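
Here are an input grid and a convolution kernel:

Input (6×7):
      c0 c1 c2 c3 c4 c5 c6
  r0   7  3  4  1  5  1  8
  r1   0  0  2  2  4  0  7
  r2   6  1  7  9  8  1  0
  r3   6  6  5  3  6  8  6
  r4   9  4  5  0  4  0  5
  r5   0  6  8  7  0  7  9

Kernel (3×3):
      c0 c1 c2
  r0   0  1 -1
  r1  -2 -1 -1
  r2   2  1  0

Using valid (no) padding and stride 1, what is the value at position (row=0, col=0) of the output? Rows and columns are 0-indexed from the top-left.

10

The receptive field on the input at this output position is [7 3 4 / 0 0 2 / 6 1 7]. Elementwise product with the kernel and sum: 3·1 + 4·-1 + 0·-2 + 0·-1 + 2·-1 + 6·2 + 1·1.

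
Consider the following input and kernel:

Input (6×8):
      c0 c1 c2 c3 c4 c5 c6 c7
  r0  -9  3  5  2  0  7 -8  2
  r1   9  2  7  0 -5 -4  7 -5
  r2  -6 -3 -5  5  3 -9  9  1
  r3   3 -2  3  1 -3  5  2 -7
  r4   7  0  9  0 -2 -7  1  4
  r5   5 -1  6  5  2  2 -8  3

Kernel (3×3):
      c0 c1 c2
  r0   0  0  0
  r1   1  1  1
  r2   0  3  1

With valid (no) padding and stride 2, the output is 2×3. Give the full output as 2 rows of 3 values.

4 20 -20
13 -1 -16

Output[0,0]: The receptive field on the input at this output position is [-9 3 5 / 9 2 7 / -6 -3 -5]. Elementwise product with the kernel and sum: 9·1 + 2·1 + 7·1 + -3·3 + -5·1.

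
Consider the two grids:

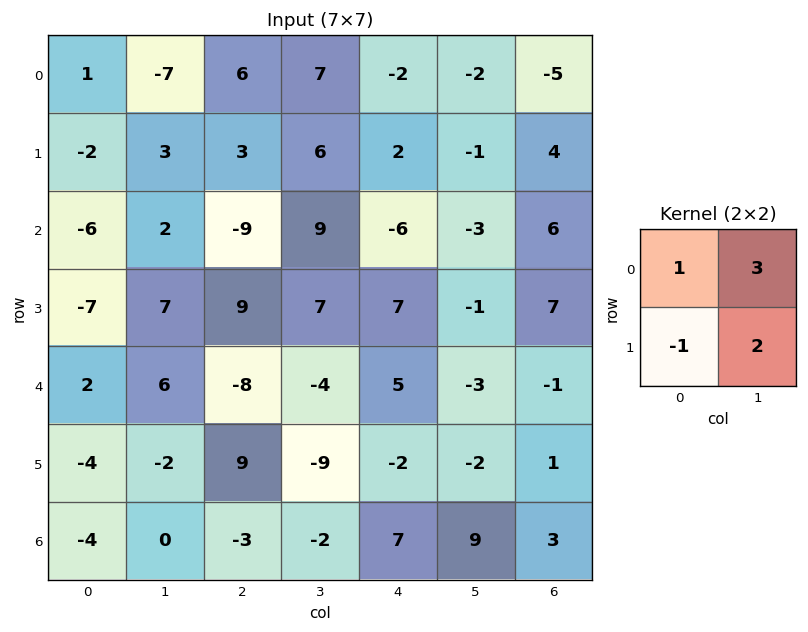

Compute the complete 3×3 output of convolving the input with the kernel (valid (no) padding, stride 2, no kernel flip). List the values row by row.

Output[0,0]: The receptive field on the input at this output position is [1 -7 / -2 3]. Elementwise product with the kernel and sum: 1·1 + -7·3 + -2·-1 + 3·2.

-12 36 -12
21 23 -24
20 -47 -6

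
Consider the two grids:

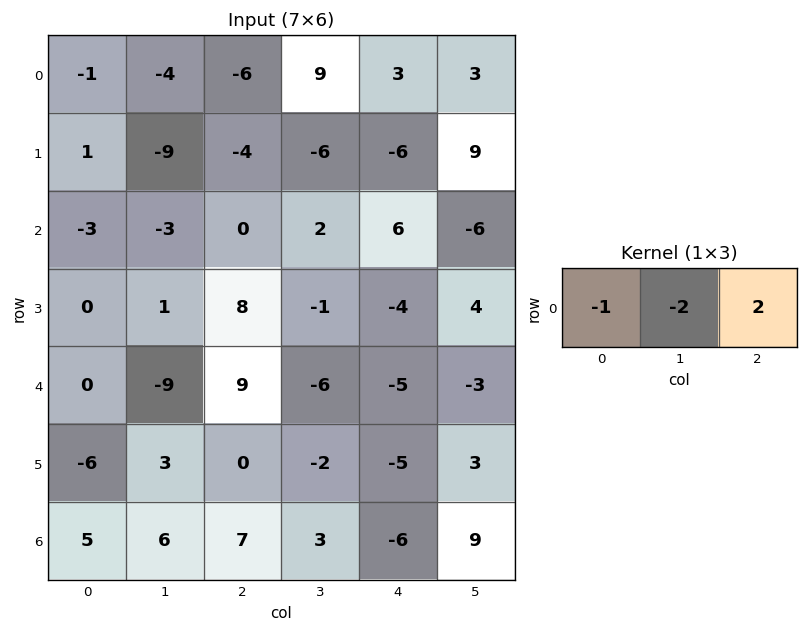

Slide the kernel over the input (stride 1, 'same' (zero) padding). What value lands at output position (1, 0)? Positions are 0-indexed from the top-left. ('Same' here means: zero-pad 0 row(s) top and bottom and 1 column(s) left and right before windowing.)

The receptive field on the zero-padded input at this output position is [0 1 -9]. Elementwise product with the kernel and sum: 0·-1 + 1·-2 + -9·2.

-20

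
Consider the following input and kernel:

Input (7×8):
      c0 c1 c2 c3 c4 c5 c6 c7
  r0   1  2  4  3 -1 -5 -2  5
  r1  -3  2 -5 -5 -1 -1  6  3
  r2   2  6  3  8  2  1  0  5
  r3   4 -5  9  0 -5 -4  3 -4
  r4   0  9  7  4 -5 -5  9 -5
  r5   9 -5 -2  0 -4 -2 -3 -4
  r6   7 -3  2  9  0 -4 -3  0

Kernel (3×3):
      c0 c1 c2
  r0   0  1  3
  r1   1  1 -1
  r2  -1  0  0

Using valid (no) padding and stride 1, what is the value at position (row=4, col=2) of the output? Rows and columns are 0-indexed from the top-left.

-11

The receptive field on the input at this output position is [7 4 -5 / -2 0 -4 / 2 9 0]. Elementwise product with the kernel and sum: 4·1 + -5·3 + -2·1 + 0·1 + -4·-1 + 2·-1.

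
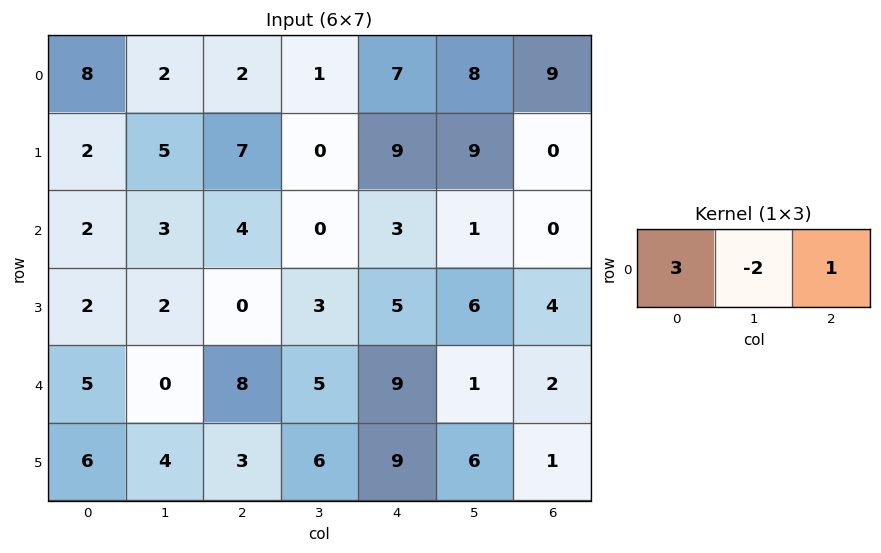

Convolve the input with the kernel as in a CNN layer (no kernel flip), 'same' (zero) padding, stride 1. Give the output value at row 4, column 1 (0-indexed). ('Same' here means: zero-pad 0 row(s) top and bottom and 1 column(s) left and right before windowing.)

23

The receptive field on the zero-padded input at this output position is [5 0 8]. Elementwise product with the kernel and sum: 5·3 + 0·-2 + 8·1.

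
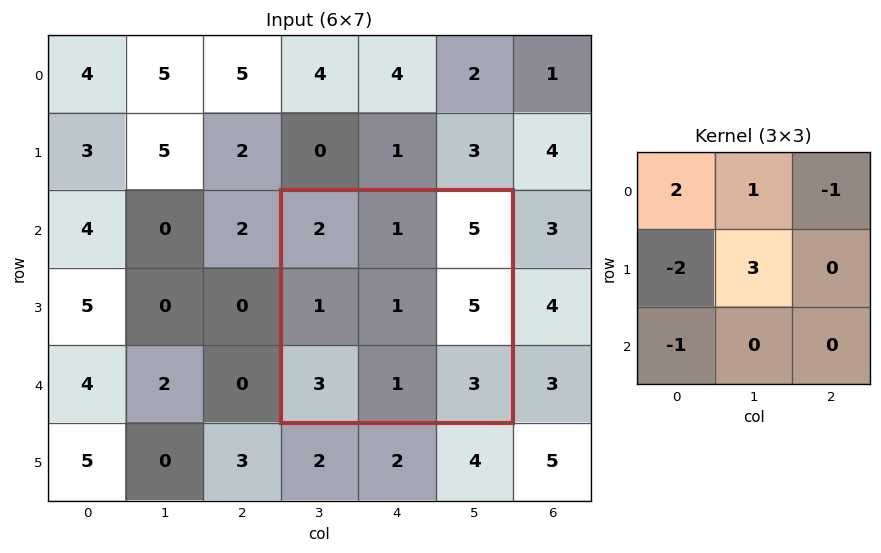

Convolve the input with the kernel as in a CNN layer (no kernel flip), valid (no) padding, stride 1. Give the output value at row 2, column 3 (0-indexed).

-2

The receptive field on the input at this output position is [2 1 5 / 1 1 5 / 3 1 3]. Elementwise product with the kernel and sum: 2·2 + 1·1 + 5·-1 + 1·-2 + 1·3 + 3·-1.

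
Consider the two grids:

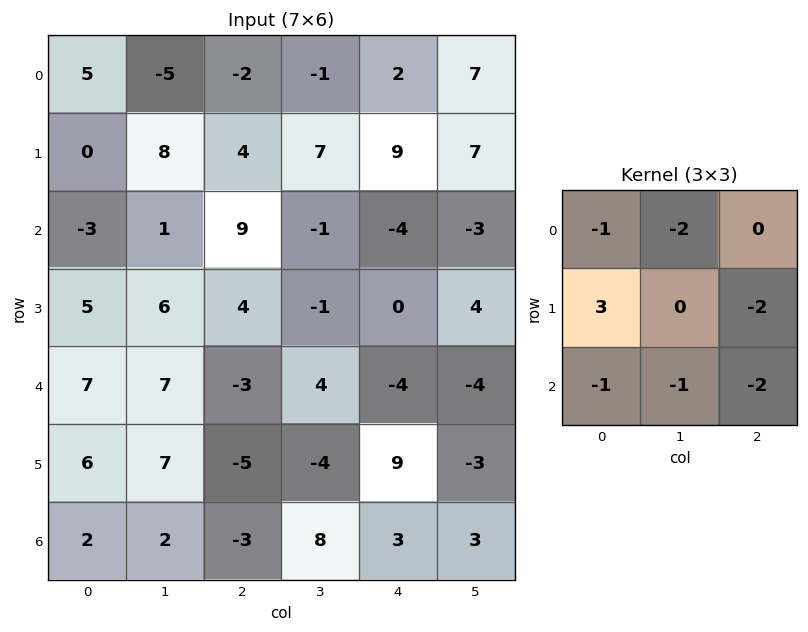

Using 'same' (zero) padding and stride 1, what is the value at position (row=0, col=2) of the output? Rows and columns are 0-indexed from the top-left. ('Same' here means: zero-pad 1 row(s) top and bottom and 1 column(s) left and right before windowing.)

The receptive field on the zero-padded input at this output position is [0 0 0 / -5 -2 -1 / 8 4 7]. Elementwise product with the kernel and sum: 0·-1 + 0·-2 + -5·3 + -1·-2 + 8·-1 + 4·-1 + 7·-2.

-39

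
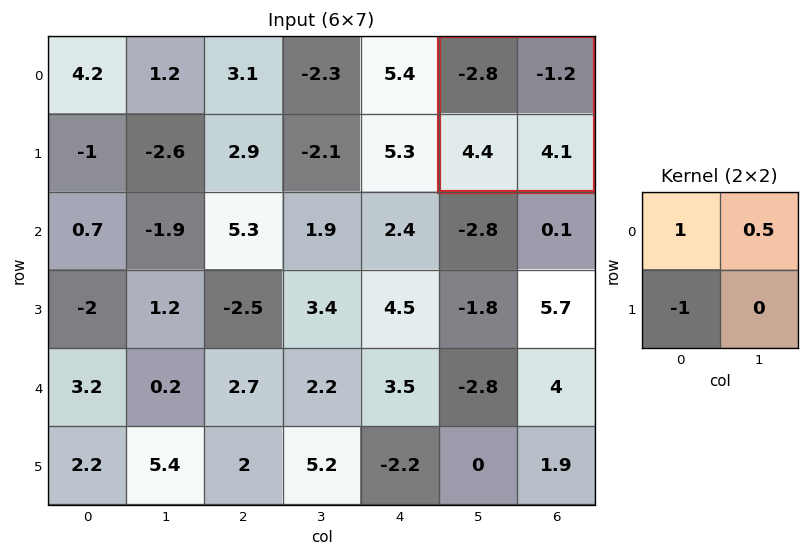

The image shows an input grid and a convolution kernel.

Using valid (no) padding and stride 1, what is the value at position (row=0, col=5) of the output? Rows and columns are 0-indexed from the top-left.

-7.8

The receptive field on the input at this output position is [-2.8 -1.2 / 4.4 4.1]. Elementwise product with the kernel and sum: -2.8·1 + -1.2·0.5 + 4.4·-1.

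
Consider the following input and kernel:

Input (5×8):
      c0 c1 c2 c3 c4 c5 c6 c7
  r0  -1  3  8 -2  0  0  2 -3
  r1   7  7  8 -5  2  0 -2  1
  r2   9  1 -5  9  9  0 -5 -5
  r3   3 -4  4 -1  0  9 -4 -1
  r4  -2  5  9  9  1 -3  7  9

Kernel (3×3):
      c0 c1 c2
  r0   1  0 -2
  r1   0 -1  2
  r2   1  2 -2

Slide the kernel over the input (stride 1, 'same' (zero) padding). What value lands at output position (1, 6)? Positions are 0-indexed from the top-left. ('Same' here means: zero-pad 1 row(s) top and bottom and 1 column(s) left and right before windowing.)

The receptive field on the zero-padded input at this output position is [0 2 -3 / 0 -2 1 / 0 -5 -5]. Elementwise product with the kernel and sum: 0·1 + -3·-2 + -2·-1 + 1·2 + 0·1 + -5·2 + -5·-2.

10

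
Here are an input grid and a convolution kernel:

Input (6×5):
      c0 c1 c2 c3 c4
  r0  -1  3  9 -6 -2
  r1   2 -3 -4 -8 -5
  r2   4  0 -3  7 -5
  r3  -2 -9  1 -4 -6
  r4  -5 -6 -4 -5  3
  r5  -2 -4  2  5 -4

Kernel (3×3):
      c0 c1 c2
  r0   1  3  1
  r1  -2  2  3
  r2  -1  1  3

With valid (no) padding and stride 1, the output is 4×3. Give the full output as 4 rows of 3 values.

Output[0,0]: The receptive field on the input at this output position is [-1 3 9 / 2 -3 -4 / 4 0 -3]. Elementwise product with the kernel and sum: -1·1 + 3·3 + 9·1 + 2·-2 + -3·2 + -4·3 + 4·-1 + 0·1 + -3·3.

-18 16 -39
-32 -10 -51
-23 -7 -7
-38 0 -19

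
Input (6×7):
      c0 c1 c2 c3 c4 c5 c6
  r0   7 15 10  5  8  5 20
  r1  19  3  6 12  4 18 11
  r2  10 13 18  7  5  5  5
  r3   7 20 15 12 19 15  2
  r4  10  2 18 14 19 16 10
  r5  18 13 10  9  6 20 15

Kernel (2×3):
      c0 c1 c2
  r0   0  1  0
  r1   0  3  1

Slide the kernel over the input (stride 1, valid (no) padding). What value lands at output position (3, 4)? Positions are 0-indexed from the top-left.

73

The receptive field on the input at this output position is [19 15 2 / 19 16 10]. Elementwise product with the kernel and sum: 15·1 + 16·3 + 10·1.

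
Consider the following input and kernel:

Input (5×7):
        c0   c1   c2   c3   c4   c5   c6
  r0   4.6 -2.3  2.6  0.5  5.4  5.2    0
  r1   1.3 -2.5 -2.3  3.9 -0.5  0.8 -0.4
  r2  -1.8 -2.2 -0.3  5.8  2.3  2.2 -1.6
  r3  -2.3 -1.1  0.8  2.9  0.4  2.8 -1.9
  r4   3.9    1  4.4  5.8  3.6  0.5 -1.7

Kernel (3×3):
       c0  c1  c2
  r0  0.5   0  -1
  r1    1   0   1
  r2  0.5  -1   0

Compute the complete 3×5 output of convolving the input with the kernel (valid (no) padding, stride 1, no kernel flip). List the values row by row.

Output[0,0]: The receptive field on the input at this output position is [4.6 -2.3 2.6 / 1.3 -2.5 -2.3 / -1.8 -2.2 -0.3]. Elementwise product with the kernel and sum: 4.6·0.5 + 2.6·-1 + 1.3·1 + -2.3·1 + -1.8·0.5 + -2.2·-1.
Output[0,1]: The receptive field on the input at this output position is [-2.3 2.6 0.5 / -2.5 -2.3 3.9 / -2.2 -0.3 5.8]. Elementwise product with the kernel and sum: -2.3·0.5 + 0.5·-1 + -2.5·1 + 3.9·1 + -2.2·0.5 + -0.3·-1.

0 -1.05 -12.85 0.35 0.75
0.8 -2.9 -1.15 10.2 -1.75
-1.15 -9 -4.85 5.7 2.55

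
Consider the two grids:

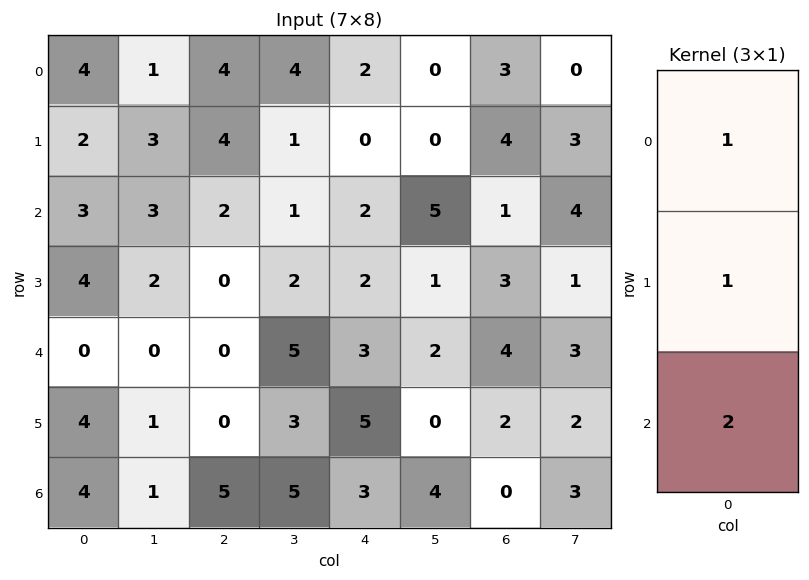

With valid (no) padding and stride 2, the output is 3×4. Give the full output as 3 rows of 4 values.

12 12 6 9
7 2 10 12
12 10 14 6

Output[0,0]: The receptive field on the input at this output position is [4 / 2 / 3]. Elementwise product with the kernel and sum: 4·1 + 2·1 + 3·2.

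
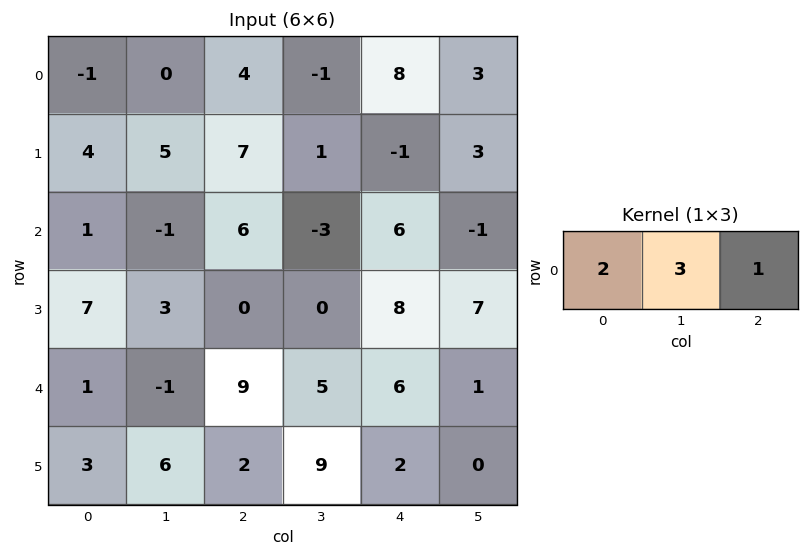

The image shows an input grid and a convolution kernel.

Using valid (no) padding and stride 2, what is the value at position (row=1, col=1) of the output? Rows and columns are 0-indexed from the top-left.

9

The receptive field on the input at this output position is [6 -3 6]. Elementwise product with the kernel and sum: 6·2 + -3·3 + 6·1.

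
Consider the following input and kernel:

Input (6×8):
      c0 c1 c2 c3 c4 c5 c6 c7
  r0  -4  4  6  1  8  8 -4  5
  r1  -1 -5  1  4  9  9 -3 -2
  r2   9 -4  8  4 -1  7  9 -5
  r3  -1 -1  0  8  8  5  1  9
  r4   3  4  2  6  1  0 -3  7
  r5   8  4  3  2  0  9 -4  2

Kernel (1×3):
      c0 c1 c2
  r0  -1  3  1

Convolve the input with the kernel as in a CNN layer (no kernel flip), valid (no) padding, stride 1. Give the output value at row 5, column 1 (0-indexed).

7

The receptive field on the input at this output position is [4 3 2]. Elementwise product with the kernel and sum: 4·-1 + 3·3 + 2·1.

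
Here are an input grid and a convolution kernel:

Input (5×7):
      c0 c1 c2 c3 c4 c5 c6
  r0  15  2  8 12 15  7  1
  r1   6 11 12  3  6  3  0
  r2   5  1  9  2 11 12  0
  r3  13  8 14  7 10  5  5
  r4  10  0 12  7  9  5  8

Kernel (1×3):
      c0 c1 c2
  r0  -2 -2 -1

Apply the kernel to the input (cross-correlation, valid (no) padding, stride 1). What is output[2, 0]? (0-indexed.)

-21

The receptive field on the input at this output position is [5 1 9]. Elementwise product with the kernel and sum: 5·-2 + 1·-2 + 9·-1.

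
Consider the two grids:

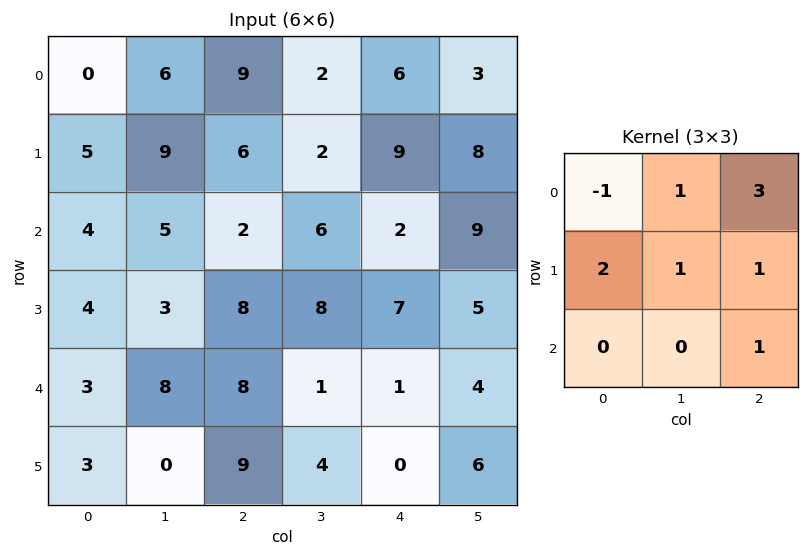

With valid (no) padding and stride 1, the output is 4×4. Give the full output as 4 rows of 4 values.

Output[0,0]: The receptive field on the input at this output position is [0 6 9 / 5 9 6 / 4 5 2]. Elementwise product with the kernel and sum: 0·-1 + 6·1 + 9·3 + 5·2 + 9·1 + 6·1 + 2·1.

60 41 36 43
45 29 42 59
34 38 42 55
54 58 39 27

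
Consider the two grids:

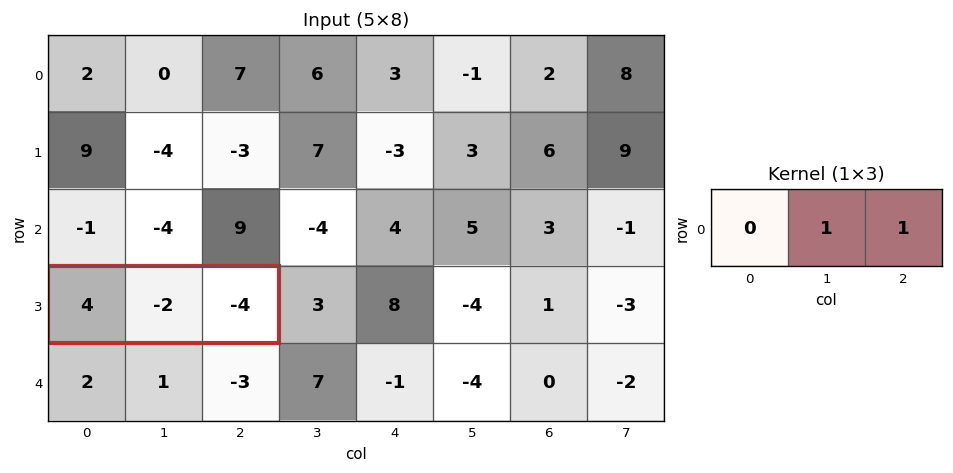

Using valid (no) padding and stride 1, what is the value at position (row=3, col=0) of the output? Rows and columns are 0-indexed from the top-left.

The receptive field on the input at this output position is [4 -2 -4]. Elementwise product with the kernel and sum: -2·1 + -4·1.

-6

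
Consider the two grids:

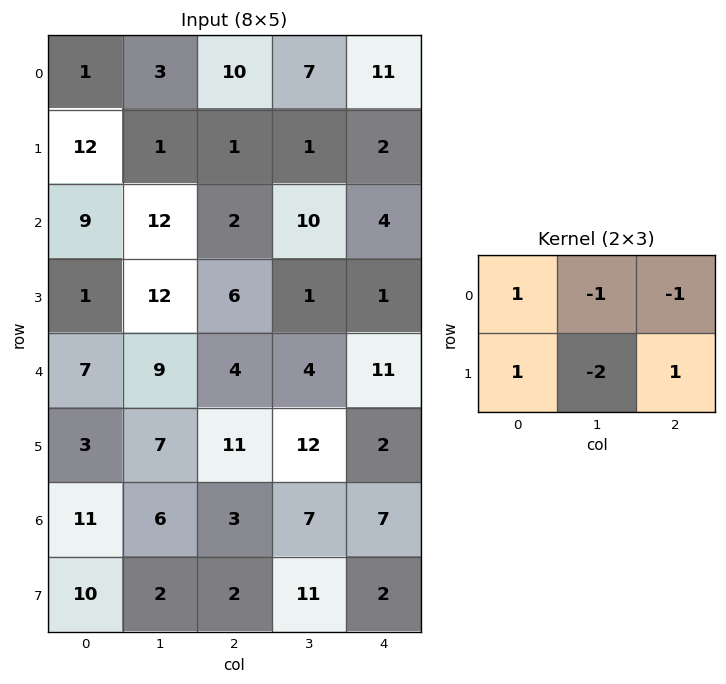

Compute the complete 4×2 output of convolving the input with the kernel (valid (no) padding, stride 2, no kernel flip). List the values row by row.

Output[0,0]: The receptive field on the input at this output position is [1 3 10 / 12 1 1]. Elementwise product with the kernel and sum: 1·1 + 3·-1 + 10·-1 + 12·1 + 1·-2 + 1·1.

-1 -7
-22 -7
-6 -22
10 -29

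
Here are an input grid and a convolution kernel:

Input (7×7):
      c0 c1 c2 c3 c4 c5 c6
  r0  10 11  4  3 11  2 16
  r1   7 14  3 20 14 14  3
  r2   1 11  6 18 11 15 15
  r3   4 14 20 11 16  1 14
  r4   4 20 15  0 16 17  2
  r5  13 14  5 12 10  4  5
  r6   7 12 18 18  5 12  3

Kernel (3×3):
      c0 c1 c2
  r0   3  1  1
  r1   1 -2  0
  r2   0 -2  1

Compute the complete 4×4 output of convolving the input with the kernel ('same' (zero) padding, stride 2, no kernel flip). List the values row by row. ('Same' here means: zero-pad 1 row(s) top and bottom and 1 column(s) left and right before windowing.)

-20 17 -33 -36
25 35 53 2
-2 65 2 20
13 35 58 23

Output[0,0]: The receptive field on the zero-padded input at this output position is [0 0 0 / 0 10 11 / 0 7 14]. Elementwise product with the kernel and sum: 0·3 + 0·1 + 0·1 + 0·1 + 10·-2 + 7·-2 + 14·1.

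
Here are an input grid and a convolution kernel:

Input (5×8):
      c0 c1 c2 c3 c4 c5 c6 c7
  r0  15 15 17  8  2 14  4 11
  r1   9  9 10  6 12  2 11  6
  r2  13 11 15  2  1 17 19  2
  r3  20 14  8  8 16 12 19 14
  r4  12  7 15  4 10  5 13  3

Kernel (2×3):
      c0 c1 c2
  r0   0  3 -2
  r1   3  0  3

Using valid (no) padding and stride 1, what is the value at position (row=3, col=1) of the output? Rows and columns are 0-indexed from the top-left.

41

The receptive field on the input at this output position is [14 8 8 / 7 15 4]. Elementwise product with the kernel and sum: 8·3 + 8·-2 + 7·3 + 4·3.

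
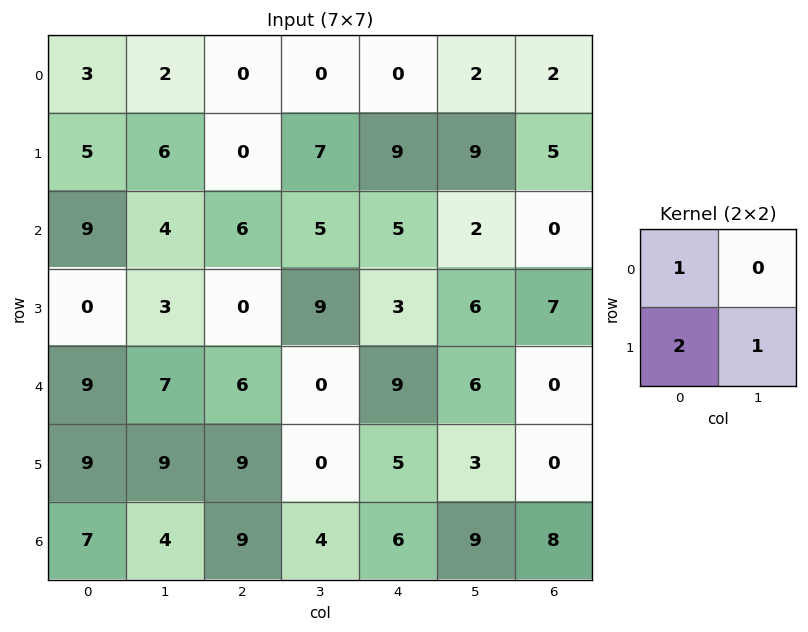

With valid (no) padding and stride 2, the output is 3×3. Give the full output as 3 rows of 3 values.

19 7 27
12 15 17
36 24 22

Output[0,0]: The receptive field on the input at this output position is [3 2 / 5 6]. Elementwise product with the kernel and sum: 3·1 + 5·2 + 6·1.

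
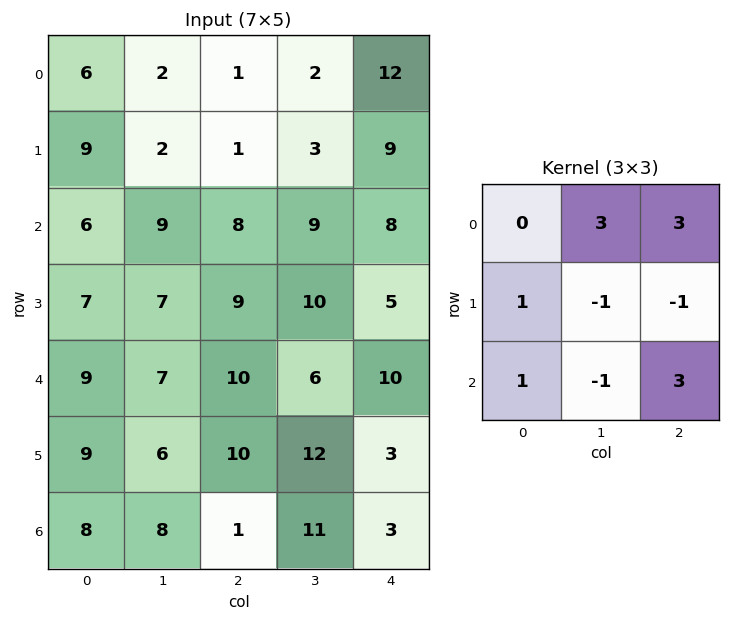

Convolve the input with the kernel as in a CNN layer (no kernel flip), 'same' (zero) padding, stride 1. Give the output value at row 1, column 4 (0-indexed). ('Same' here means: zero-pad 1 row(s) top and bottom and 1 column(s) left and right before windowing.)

31

The receptive field on the zero-padded input at this output position is [2 12 0 / 3 9 0 / 9 8 0]. Elementwise product with the kernel and sum: 12·3 + 0·3 + 3·1 + 9·-1 + 0·-1 + 9·1 + 8·-1 + 0·3.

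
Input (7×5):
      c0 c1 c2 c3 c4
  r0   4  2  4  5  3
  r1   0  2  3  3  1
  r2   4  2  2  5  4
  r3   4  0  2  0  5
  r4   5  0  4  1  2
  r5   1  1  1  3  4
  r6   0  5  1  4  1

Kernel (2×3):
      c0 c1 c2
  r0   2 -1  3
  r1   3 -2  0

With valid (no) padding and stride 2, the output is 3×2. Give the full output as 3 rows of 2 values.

Output[0,0]: The receptive field on the input at this output position is [4 2 4 / 0 2 3]. Elementwise product with the kernel and sum: 4·2 + 2·-1 + 4·3 + 0·3 + 2·-2.

14 15
24 17
23 10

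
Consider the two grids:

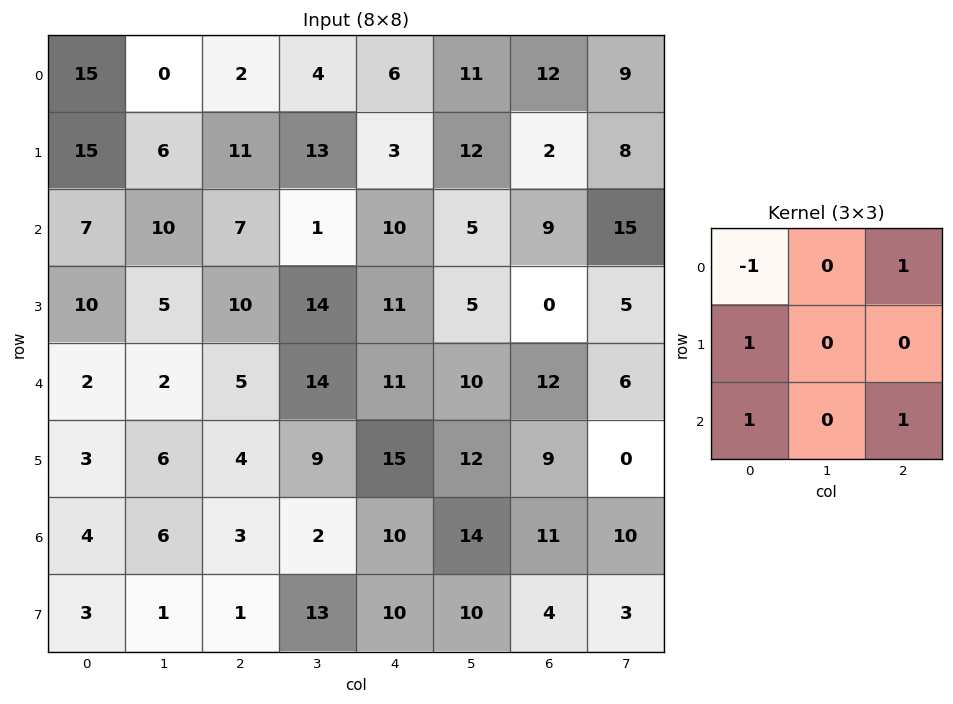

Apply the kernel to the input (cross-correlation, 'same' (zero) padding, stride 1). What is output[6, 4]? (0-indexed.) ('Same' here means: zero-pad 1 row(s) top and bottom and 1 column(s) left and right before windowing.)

28

The receptive field on the zero-padded input at this output position is [9 15 12 / 2 10 14 / 13 10 10]. Elementwise product with the kernel and sum: 9·-1 + 12·1 + 2·1 + 13·1 + 10·1.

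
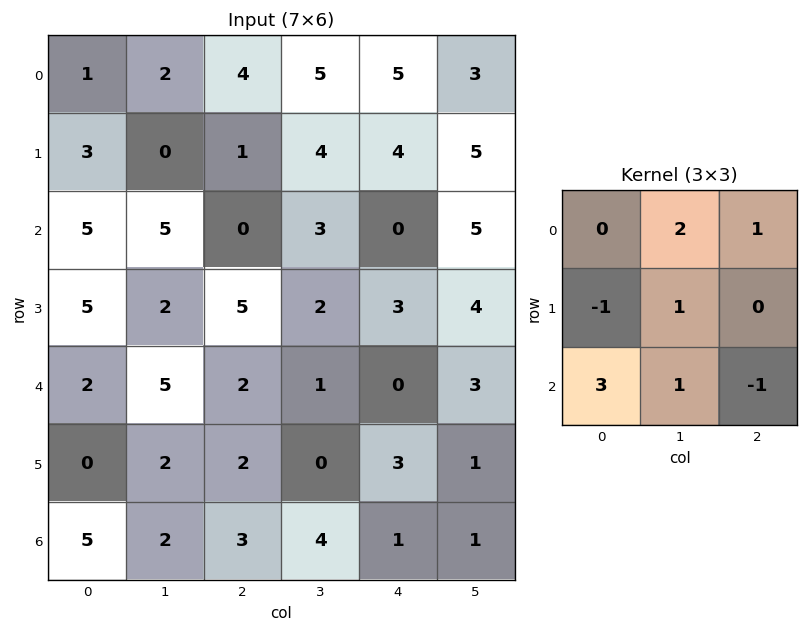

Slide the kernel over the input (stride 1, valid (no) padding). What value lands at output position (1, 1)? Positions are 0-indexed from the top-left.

10

The receptive field on the input at this output position is [0 1 4 / 5 0 3 / 2 5 2]. Elementwise product with the kernel and sum: 1·2 + 4·1 + 5·-1 + 0·1 + 2·3 + 5·1 + 2·-1.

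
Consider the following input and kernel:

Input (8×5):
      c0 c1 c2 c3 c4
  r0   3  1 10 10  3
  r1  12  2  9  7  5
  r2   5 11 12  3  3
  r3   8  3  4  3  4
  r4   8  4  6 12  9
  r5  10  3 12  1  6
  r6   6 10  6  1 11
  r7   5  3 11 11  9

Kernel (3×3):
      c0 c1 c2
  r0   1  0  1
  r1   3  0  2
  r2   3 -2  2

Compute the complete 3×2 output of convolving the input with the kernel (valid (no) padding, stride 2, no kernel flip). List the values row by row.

84 86
77 47
78 101

Output[0,0]: The receptive field on the input at this output position is [3 1 10 / 12 2 9 / 5 11 12]. Elementwise product with the kernel and sum: 3·1 + 10·1 + 12·3 + 9·2 + 5·3 + 11·-2 + 12·2.
Output[0,1]: The receptive field on the input at this output position is [10 10 3 / 9 7 5 / 12 3 3]. Elementwise product with the kernel and sum: 10·1 + 3·1 + 9·3 + 5·2 + 12·3 + 3·-2 + 3·2.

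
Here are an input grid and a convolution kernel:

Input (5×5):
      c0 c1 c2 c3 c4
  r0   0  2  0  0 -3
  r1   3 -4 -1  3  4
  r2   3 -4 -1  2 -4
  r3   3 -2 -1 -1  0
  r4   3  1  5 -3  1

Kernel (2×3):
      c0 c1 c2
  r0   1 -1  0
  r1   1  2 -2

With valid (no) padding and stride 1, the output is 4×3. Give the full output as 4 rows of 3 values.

Output[0,0]: The receptive field on the input at this output position is [0 2 0 / 3 -4 -1]. Elementwise product with the kernel and sum: 0·1 + 2·-1 + 3·1 + -4·2 + -1·-2.

-5 -10 -3
4 -13 7
8 -5 -6
0 16 -3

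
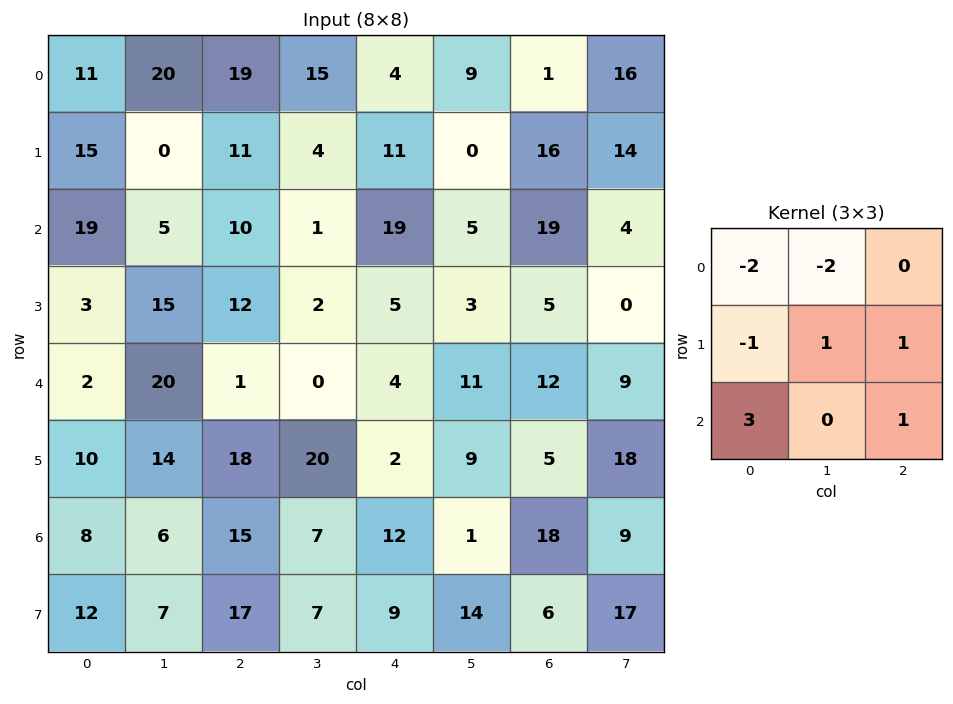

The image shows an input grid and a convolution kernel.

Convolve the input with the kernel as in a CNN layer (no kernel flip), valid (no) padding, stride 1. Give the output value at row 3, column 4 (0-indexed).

The receptive field on the input at this output position is [5 3 5 / 4 11 12 / 2 9 5]. Elementwise product with the kernel and sum: 5·-2 + 3·-2 + 4·-1 + 11·1 + 12·1 + 2·3 + 5·1.

14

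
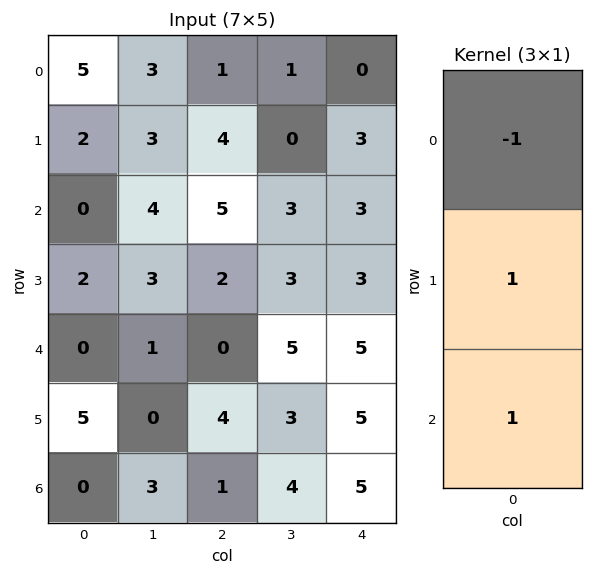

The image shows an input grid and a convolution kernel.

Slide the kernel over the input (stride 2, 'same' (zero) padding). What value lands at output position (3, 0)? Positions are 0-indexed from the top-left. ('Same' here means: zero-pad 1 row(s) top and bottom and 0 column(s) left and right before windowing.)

-5

The receptive field on the zero-padded input at this output position is [5 / 0 / 0]. Elementwise product with the kernel and sum: 5·-1 + 0·1 + 0·1.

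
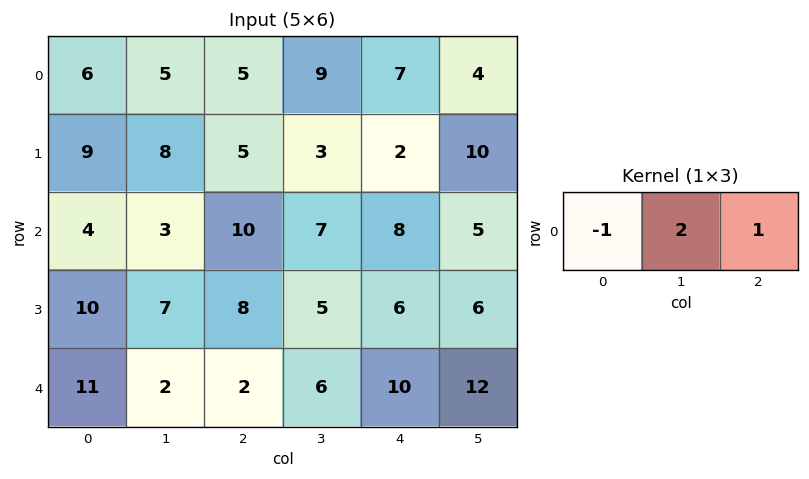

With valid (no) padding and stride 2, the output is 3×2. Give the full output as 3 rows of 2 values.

9 20
12 12
-5 20

Output[0,0]: The receptive field on the input at this output position is [6 5 5]. Elementwise product with the kernel and sum: 6·-1 + 5·2 + 5·1.
Output[0,1]: The receptive field on the input at this output position is [5 9 7]. Elementwise product with the kernel and sum: 5·-1 + 9·2 + 7·1.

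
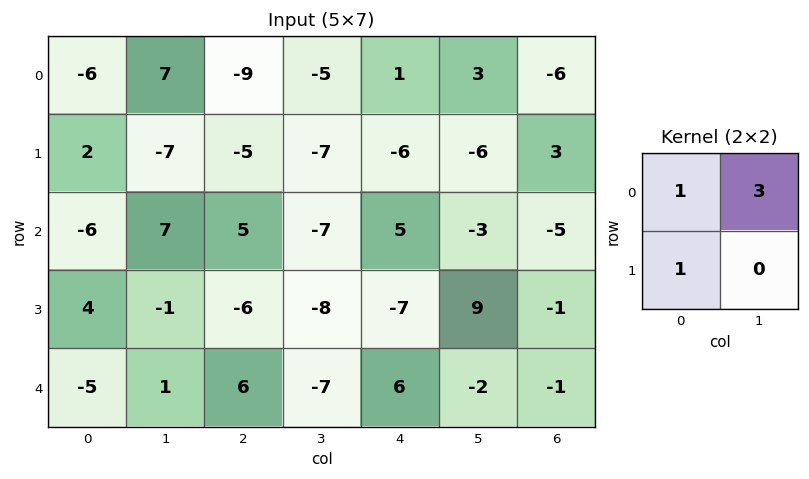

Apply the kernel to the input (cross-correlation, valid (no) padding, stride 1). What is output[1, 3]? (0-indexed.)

-32

The receptive field on the input at this output position is [-7 -6 / -7 5]. Elementwise product with the kernel and sum: -7·1 + -6·3 + -7·1.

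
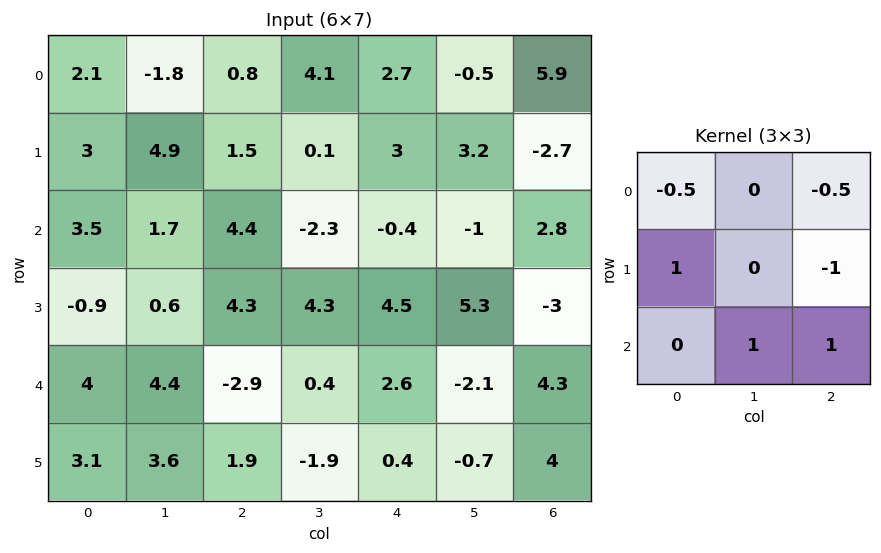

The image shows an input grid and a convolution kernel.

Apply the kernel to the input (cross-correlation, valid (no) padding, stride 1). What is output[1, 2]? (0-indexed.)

The receptive field on the input at this output position is [1.5 0.1 3 / 4.4 -2.3 -0.4 / 4.3 4.3 4.5]. Elementwise product with the kernel and sum: 1.5·-0.5 + 3·-0.5 + 4.4·1 + -0.4·-1 + 4.3·1 + 4.5·1.

11.35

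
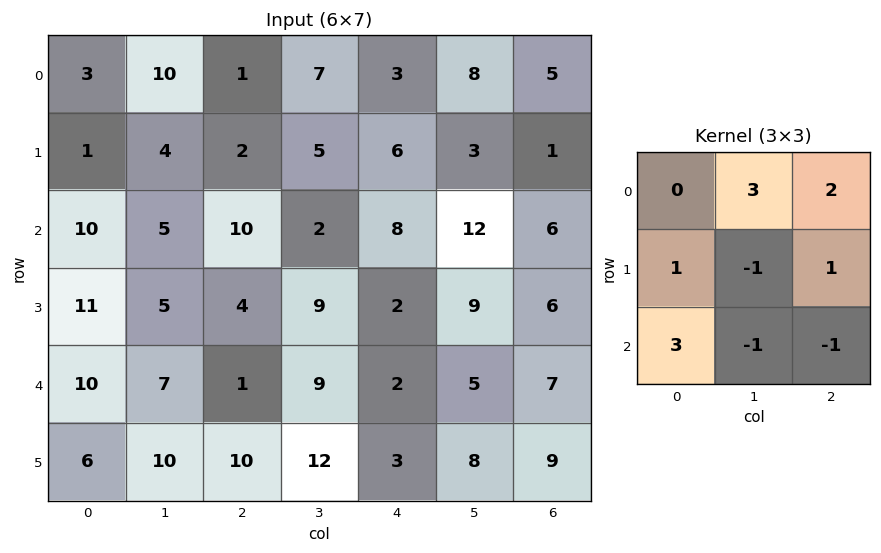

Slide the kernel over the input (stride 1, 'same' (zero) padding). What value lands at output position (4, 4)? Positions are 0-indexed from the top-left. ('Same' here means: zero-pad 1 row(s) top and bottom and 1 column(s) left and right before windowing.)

The receptive field on the zero-padded input at this output position is [9 2 9 / 9 2 5 / 12 3 8]. Elementwise product with the kernel and sum: 2·3 + 9·2 + 9·1 + 2·-1 + 5·1 + 12·3 + 3·-1 + 8·-1.

61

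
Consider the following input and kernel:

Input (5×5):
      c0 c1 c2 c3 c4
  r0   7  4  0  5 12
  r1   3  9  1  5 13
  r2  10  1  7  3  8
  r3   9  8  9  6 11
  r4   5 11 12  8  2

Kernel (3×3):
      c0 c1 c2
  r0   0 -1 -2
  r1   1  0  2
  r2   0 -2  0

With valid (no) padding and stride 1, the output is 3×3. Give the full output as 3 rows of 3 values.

Output[0,0]: The receptive field on the input at this output position is [7 4 0 / 3 9 1 / 10 1 7]. Elementwise product with the kernel and sum: 4·-1 + 0·-2 + 3·1 + 1·2 + 1·-2.

-1 -5 -8
-3 -22 -20
-10 -17 -4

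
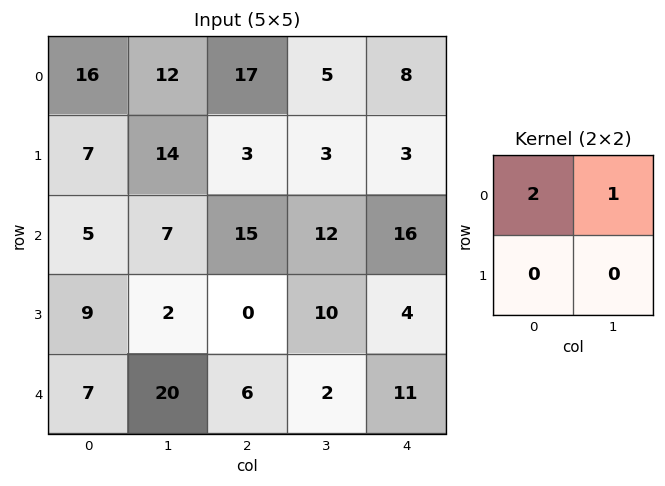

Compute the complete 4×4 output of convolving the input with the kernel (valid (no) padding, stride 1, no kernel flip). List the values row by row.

44 41 39 18
28 31 9 9
17 29 42 40
20 4 10 24

Output[0,0]: The receptive field on the input at this output position is [16 12 / 7 14]. Elementwise product with the kernel and sum: 16·2 + 12·1.
Output[0,1]: The receptive field on the input at this output position is [12 17 / 14 3]. Elementwise product with the kernel and sum: 12·2 + 17·1.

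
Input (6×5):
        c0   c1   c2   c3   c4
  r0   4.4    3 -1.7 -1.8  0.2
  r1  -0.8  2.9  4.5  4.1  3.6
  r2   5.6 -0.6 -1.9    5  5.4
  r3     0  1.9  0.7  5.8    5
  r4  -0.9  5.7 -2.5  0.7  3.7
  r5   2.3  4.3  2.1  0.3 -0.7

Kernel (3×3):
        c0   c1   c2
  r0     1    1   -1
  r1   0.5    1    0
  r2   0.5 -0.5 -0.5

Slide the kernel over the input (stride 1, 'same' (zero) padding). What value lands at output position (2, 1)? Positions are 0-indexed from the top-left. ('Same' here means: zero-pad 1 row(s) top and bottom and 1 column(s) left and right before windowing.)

The receptive field on the zero-padded input at this output position is [-0.8 2.9 4.5 / 5.6 -0.6 -1.9 / 0 1.9 0.7]. Elementwise product with the kernel and sum: -0.8·1 + 2.9·1 + 4.5·-1 + 5.6·0.5 + -0.6·1 + 0·0.5 + 1.9·-0.5 + 0.7·-0.5.

-1.5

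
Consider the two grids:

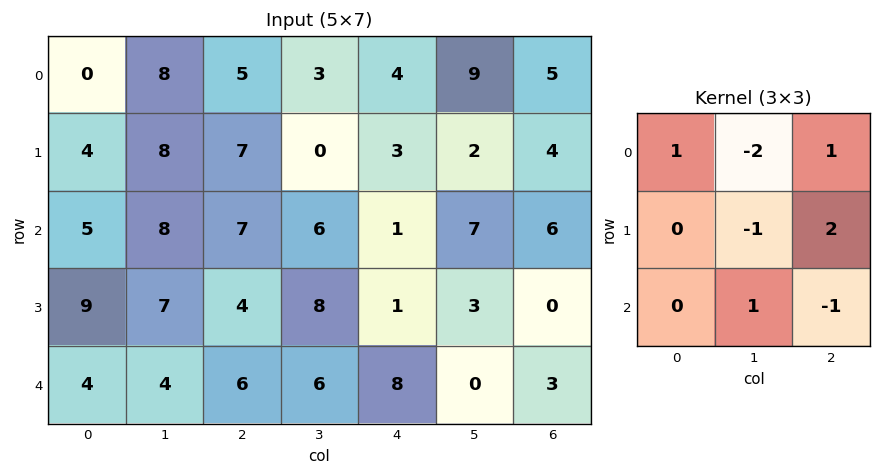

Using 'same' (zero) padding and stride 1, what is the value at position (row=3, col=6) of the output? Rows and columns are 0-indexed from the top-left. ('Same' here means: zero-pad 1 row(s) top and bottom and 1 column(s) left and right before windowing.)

-2

The receptive field on the zero-padded input at this output position is [7 6 0 / 3 0 0 / 0 3 0]. Elementwise product with the kernel and sum: 7·1 + 6·-2 + 0·1 + 0·-1 + 0·2 + 3·1 + 0·-1.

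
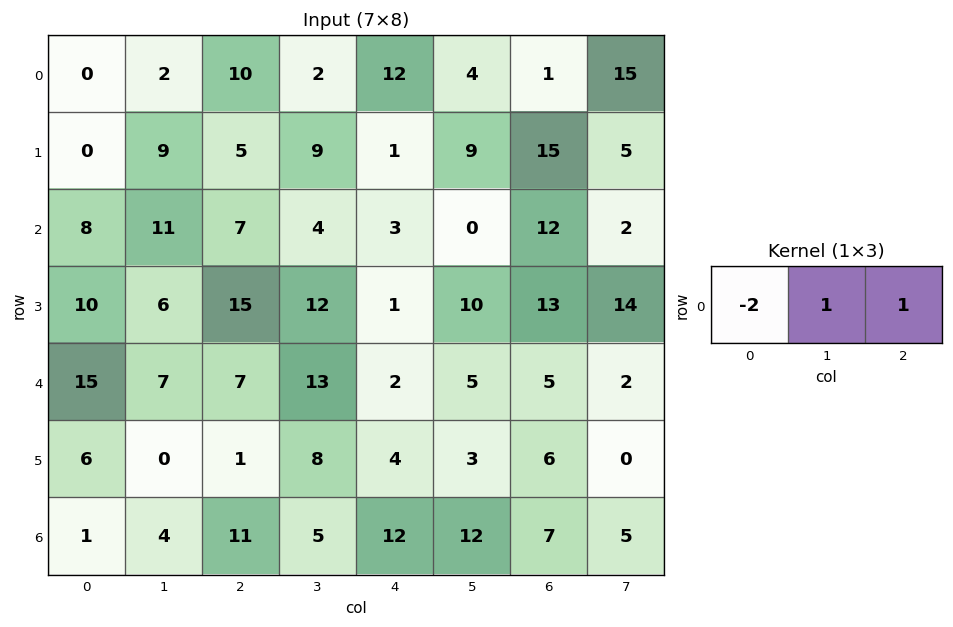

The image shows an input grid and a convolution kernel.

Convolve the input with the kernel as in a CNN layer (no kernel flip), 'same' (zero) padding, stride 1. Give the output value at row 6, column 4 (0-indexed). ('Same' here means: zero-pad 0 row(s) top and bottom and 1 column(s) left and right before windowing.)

The receptive field on the zero-padded input at this output position is [5 12 12]. Elementwise product with the kernel and sum: 5·-2 + 12·1 + 12·1.

14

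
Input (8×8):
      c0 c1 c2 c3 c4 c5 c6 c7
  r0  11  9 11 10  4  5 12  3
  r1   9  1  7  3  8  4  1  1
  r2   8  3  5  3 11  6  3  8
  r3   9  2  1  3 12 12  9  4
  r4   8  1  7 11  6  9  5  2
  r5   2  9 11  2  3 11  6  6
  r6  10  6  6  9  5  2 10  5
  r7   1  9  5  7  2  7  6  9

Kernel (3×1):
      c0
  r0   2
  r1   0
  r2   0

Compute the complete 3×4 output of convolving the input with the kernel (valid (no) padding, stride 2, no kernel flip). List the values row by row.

Output[0,0]: The receptive field on the input at this output position is [11 / 9 / 8]. Elementwise product with the kernel and sum: 11·2.

22 22 8 24
16 10 22 6
16 14 12 10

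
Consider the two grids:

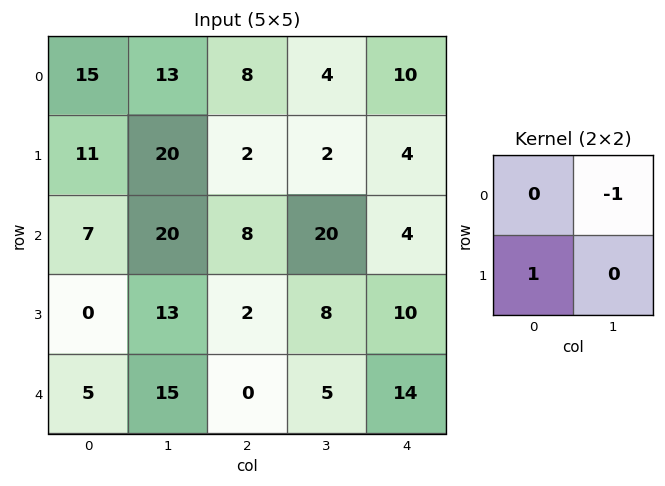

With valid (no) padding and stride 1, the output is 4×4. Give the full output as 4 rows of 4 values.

Output[0,0]: The receptive field on the input at this output position is [15 13 / 11 20]. Elementwise product with the kernel and sum: 13·-1 + 11·1.
Output[0,1]: The receptive field on the input at this output position is [13 8 / 20 2]. Elementwise product with the kernel and sum: 8·-1 + 20·1.

-2 12 -2 -8
-13 18 6 16
-20 5 -18 4
-8 13 -8 -5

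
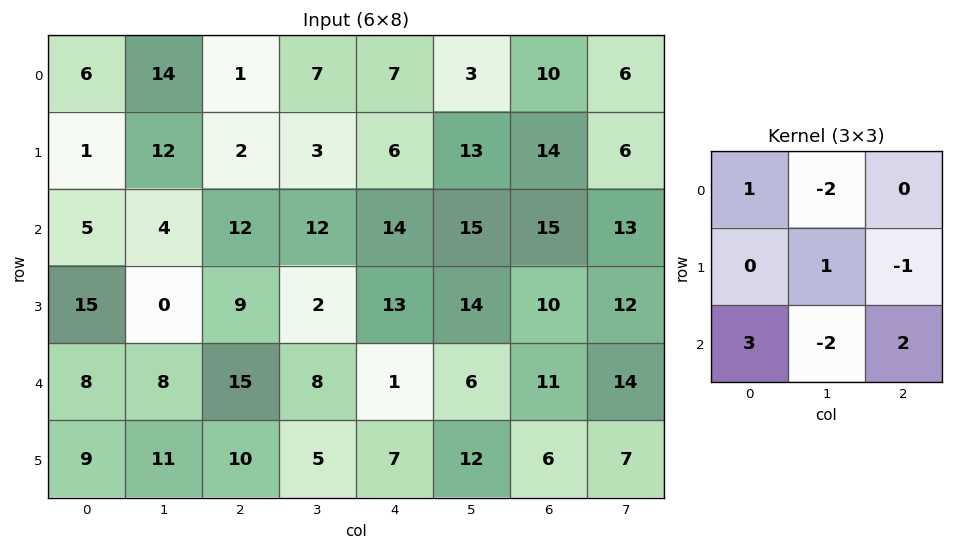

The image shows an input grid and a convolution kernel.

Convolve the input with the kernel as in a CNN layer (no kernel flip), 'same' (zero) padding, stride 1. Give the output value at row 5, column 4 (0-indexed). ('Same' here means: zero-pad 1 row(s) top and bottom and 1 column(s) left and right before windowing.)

The receptive field on the zero-padded input at this output position is [8 1 6 / 5 7 12 / 0 0 0]. Elementwise product with the kernel and sum: 8·1 + 1·-2 + 7·1 + 12·-1 + 0·3 + 0·-2 + 0·2.

1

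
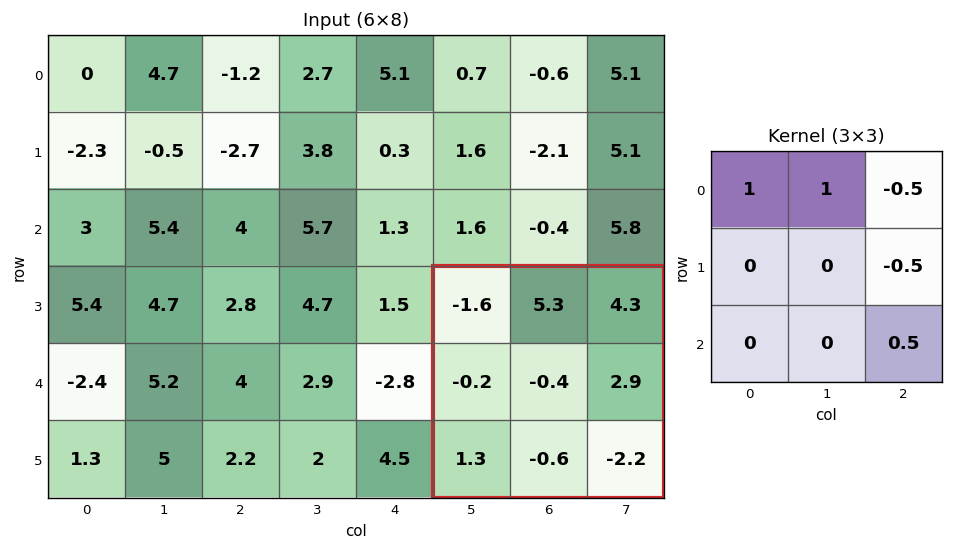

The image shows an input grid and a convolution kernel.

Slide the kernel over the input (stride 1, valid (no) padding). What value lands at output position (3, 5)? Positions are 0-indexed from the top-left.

The receptive field on the input at this output position is [-1.6 5.3 4.3 / -0.2 -0.4 2.9 / 1.3 -0.6 -2.2]. Elementwise product with the kernel and sum: -1.6·1 + 5.3·1 + 4.3·-0.5 + 2.9·-0.5 + -2.2·0.5.

-1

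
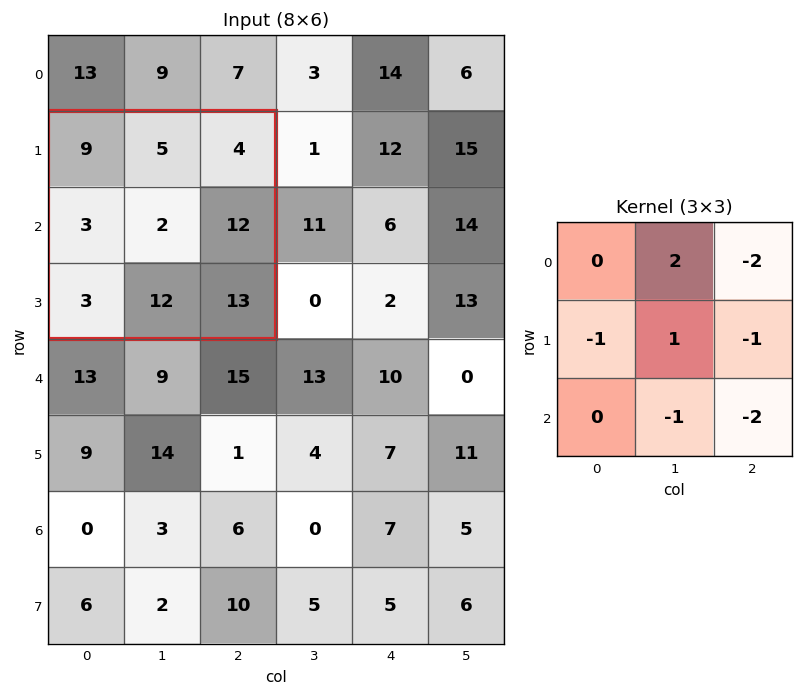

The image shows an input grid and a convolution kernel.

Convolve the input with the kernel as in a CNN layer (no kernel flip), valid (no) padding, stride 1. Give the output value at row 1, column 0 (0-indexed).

The receptive field on the input at this output position is [9 5 4 / 3 2 12 / 3 12 13]. Elementwise product with the kernel and sum: 5·2 + 4·-2 + 3·-1 + 2·1 + 12·-1 + 12·-1 + 13·-2.

-49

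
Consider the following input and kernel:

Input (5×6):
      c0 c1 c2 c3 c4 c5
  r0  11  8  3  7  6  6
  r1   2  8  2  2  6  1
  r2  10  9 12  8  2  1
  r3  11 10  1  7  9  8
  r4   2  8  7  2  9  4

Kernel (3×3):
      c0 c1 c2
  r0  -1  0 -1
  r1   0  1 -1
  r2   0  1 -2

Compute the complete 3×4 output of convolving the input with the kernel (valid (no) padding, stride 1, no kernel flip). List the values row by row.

Output[0,0]: The receptive field on the input at this output position is [11 8 3 / 2 8 2 / 10 9 12]. Elementwise product with the kernel and sum: 11·-1 + 3·-1 + 8·1 + 2·-1 + 9·1 + 12·-2.
Output[0,1]: The receptive field on the input at this output position is [8 3 7 / 8 2 2 / 9 12 8]. Elementwise product with the kernel and sum: 8·-1 + 7·-1 + 2·1 + 2·-1 + 12·1 + 8·-2.

-23 -19 -9 -8
1 -19 -13 -9
-19 -20 -32 -7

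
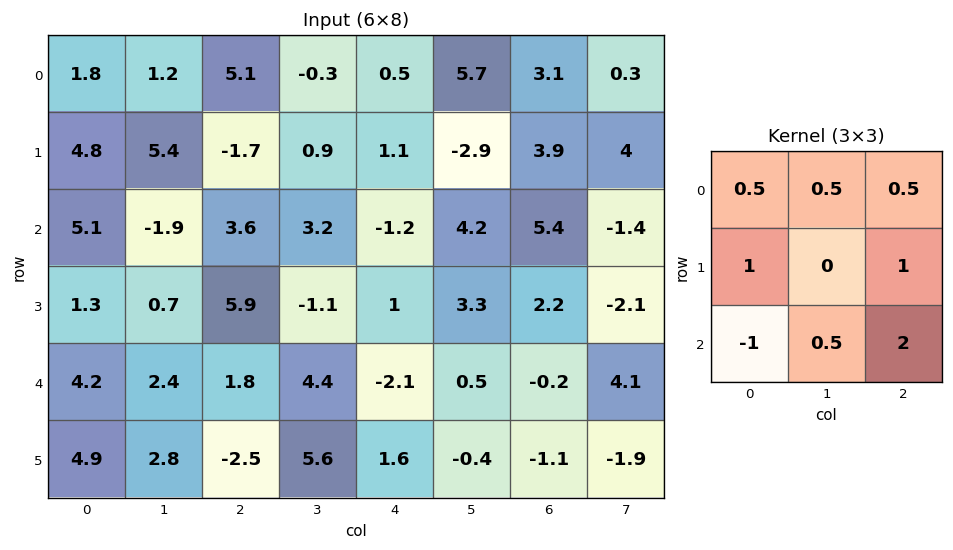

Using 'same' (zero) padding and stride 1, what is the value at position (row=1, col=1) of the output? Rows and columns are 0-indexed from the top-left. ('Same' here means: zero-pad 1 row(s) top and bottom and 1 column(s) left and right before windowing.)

The receptive field on the zero-padded input at this output position is [1.8 1.2 5.1 / 4.8 5.4 -1.7 / 5.1 -1.9 3.6]. Elementwise product with the kernel and sum: 1.8·0.5 + 1.2·0.5 + 5.1·0.5 + 4.8·1 + -1.7·1 + 5.1·-1 + -1.9·0.5 + 3.6·2.

8.3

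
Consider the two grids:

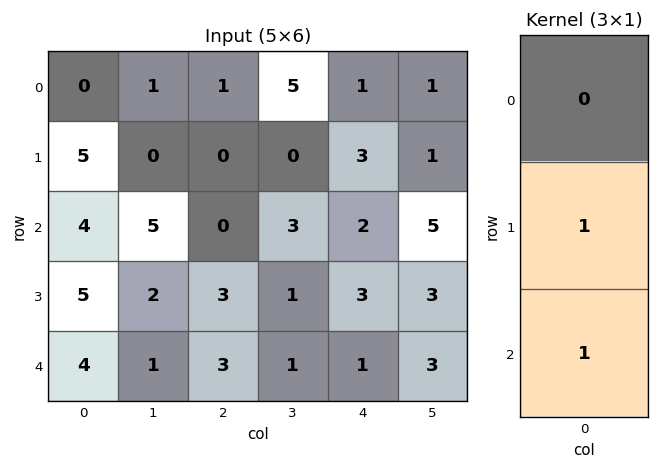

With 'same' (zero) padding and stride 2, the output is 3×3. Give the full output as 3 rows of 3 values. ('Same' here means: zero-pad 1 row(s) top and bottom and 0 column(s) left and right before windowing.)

Output[0,0]: The receptive field on the zero-padded input at this output position is [0 / 0 / 5]. Elementwise product with the kernel and sum: 0·1 + 5·1.
Output[0,1]: The receptive field on the zero-padded input at this output position is [0 / 1 / 0]. Elementwise product with the kernel and sum: 1·1 + 0·1.

5 1 4
9 3 5
4 3 1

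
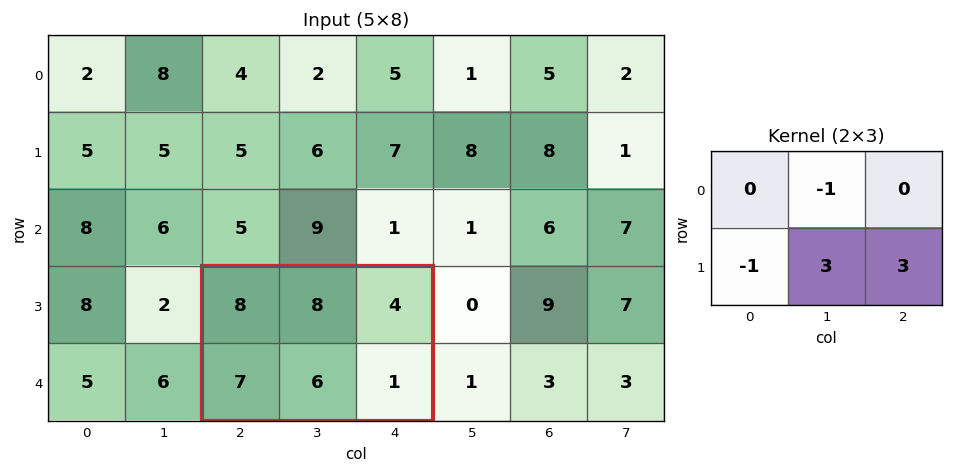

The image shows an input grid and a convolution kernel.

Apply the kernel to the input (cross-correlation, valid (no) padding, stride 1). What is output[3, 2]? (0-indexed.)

6

The receptive field on the input at this output position is [8 8 4 / 7 6 1]. Elementwise product with the kernel and sum: 8·-1 + 7·-1 + 6·3 + 1·3.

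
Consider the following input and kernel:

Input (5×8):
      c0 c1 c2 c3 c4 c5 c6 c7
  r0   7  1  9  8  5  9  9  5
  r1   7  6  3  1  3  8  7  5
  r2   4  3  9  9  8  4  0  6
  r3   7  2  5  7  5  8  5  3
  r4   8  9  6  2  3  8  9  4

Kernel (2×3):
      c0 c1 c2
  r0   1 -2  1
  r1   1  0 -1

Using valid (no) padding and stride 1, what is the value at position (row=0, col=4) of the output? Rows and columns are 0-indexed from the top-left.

-8

The receptive field on the input at this output position is [5 9 9 / 3 8 7]. Elementwise product with the kernel and sum: 5·1 + 9·-2 + 9·1 + 3·1 + 7·-1.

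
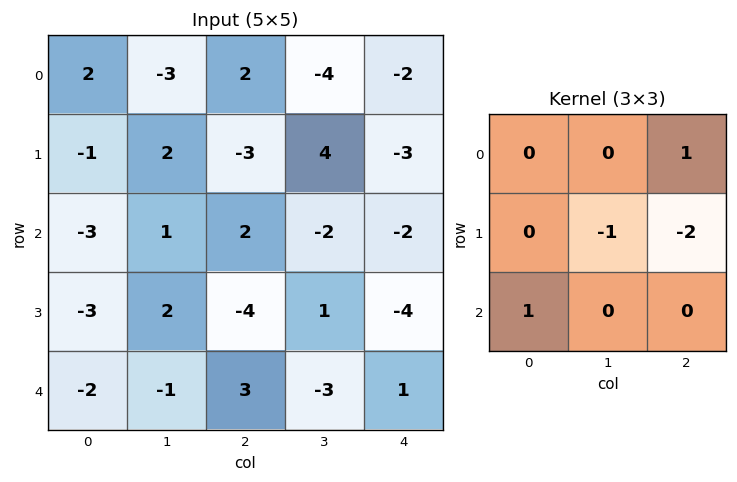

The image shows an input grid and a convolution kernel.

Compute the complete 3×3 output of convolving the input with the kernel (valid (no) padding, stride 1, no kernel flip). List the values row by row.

3 -8 2
-11 8 -1
6 -1 8

Output[0,0]: The receptive field on the input at this output position is [2 -3 2 / -1 2 -3 / -3 1 2]. Elementwise product with the kernel and sum: 2·1 + 2·-1 + -3·-2 + -3·1.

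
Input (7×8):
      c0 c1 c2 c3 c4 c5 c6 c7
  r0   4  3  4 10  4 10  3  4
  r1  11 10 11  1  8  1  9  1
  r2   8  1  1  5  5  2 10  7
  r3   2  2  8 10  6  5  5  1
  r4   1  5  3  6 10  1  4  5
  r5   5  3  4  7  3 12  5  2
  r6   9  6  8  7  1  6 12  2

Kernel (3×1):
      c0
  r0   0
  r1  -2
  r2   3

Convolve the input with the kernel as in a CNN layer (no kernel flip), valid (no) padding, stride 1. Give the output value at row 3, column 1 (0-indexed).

-1

The receptive field on the input at this output position is [2 / 5 / 3]. Elementwise product with the kernel and sum: 5·-2 + 3·3.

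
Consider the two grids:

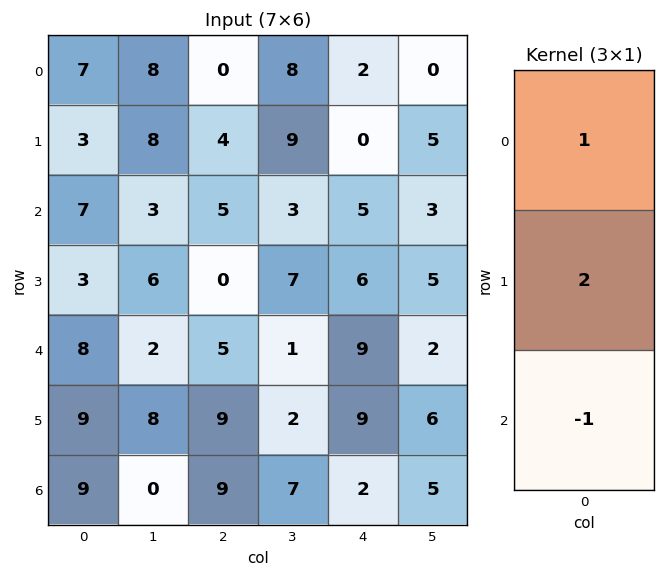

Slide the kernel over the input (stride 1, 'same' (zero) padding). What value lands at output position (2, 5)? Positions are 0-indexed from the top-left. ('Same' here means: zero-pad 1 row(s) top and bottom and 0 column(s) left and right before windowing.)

The receptive field on the zero-padded input at this output position is [5 / 3 / 5]. Elementwise product with the kernel and sum: 5·1 + 3·2 + 5·-1.

6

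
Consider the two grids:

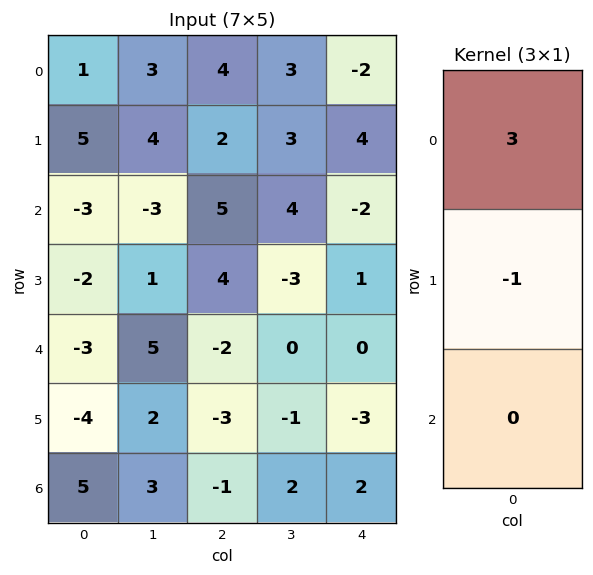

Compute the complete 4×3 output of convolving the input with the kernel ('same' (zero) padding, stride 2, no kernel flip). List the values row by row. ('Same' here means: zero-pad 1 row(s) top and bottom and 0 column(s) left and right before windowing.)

Output[0,0]: The receptive field on the zero-padded input at this output position is [0 / 1 / 5]. Elementwise product with the kernel and sum: 0·3 + 1·-1.

-1 -4 2
18 1 14
-3 14 3
-17 -8 -11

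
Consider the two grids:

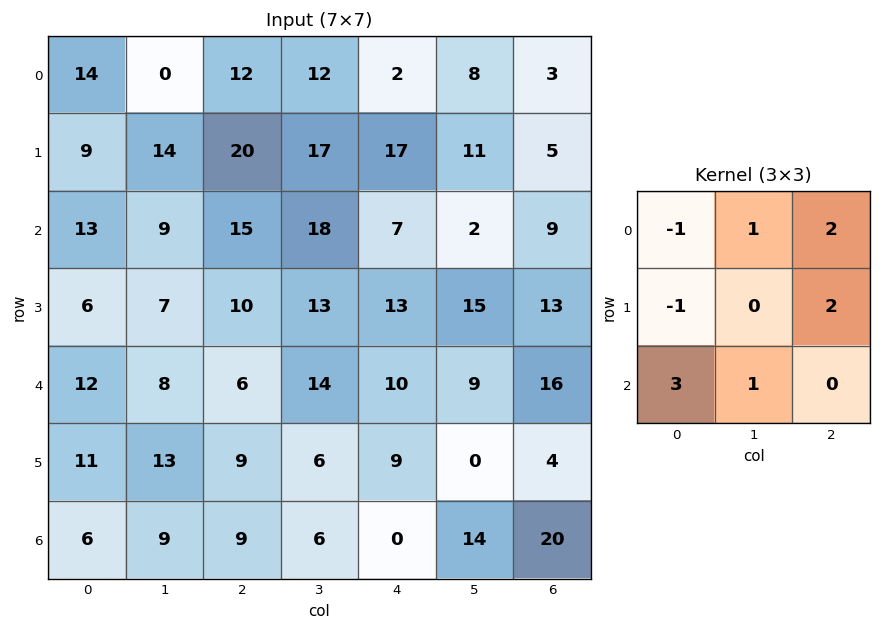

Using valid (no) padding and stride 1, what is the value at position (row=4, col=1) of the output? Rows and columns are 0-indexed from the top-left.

61

The receptive field on the input at this output position is [8 6 14 / 13 9 6 / 9 9 6]. Elementwise product with the kernel and sum: 8·-1 + 6·1 + 14·2 + 13·-1 + 6·2 + 9·3 + 9·1.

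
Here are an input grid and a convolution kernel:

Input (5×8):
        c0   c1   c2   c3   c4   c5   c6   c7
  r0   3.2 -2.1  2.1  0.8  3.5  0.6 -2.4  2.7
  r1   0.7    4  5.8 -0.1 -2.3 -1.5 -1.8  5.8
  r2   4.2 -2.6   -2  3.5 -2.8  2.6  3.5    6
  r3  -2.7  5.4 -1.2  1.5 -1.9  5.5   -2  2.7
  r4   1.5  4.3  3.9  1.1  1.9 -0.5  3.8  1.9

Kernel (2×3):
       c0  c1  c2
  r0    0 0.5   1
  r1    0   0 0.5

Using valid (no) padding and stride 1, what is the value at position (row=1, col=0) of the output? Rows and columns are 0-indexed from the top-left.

The receptive field on the input at this output position is [0.7 4 5.8 / 4.2 -2.6 -2]. Elementwise product with the kernel and sum: 4·0.5 + 5.8·1 + -2·0.5.

6.8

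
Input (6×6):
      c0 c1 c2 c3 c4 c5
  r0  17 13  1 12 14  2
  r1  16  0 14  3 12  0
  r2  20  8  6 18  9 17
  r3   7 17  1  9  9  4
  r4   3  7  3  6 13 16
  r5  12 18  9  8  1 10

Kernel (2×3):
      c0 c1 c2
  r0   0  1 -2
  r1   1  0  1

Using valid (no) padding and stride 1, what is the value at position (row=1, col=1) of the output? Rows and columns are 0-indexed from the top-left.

The receptive field on the input at this output position is [0 14 3 / 8 6 18]. Elementwise product with the kernel and sum: 14·1 + 3·-2 + 8·1 + 18·1.

34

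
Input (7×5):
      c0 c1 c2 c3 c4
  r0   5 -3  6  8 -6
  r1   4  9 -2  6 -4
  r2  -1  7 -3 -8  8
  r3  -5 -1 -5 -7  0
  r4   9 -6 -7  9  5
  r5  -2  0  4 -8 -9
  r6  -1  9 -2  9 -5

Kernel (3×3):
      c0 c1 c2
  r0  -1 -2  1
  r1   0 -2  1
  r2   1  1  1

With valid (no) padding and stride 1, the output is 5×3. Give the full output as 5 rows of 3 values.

Output[0,0]: The receptive field on the input at this output position is [5 -3 6 / 4 9 -2 / -1 7 -3]. Elementwise product with the kernel and sum: 5·-1 + -3·-2 + 6·1 + 9·-2 + -2·1 + -1·1 + 7·1 + -3·1.
Output[0,1]: The receptive field on the input at this output position is [-3 6 8 / 9 -2 6 / 7 -3 -8]. Elementwise product with the kernel and sum: -3·-1 + 6·-2 + 8·1 + -2·-2 + 6·1 + 7·1 + -3·1 + -8·1.

-10 5 -47
-52 -14 -2
-23 -10 48
9 23 -7
6 29 3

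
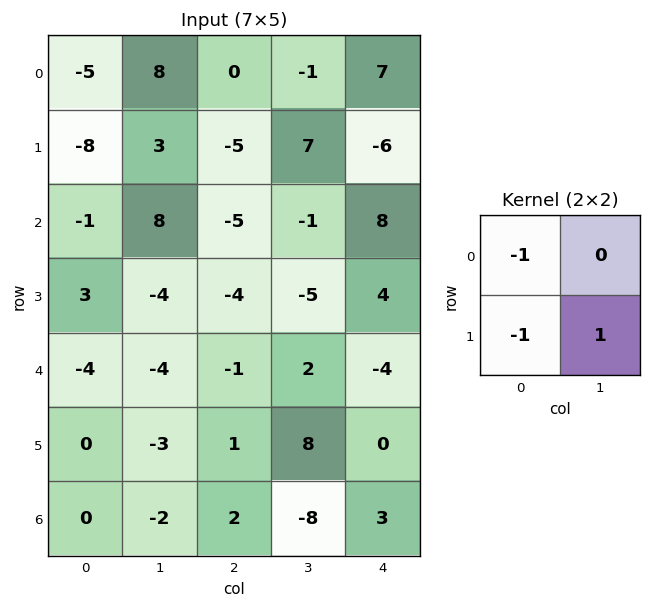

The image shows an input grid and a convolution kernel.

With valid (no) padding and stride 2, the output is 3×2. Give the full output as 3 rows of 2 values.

16 12
-6 4
1 8

Output[0,0]: The receptive field on the input at this output position is [-5 8 / -8 3]. Elementwise product with the kernel and sum: -5·-1 + -8·-1 + 3·1.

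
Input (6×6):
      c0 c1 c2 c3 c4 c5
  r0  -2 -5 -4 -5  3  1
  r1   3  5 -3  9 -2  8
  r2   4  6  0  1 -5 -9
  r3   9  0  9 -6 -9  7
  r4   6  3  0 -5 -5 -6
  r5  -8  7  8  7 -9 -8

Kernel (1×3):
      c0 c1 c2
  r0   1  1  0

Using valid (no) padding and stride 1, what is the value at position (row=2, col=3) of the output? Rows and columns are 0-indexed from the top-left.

-4

The receptive field on the input at this output position is [1 -5 -9]. Elementwise product with the kernel and sum: 1·1 + -5·1.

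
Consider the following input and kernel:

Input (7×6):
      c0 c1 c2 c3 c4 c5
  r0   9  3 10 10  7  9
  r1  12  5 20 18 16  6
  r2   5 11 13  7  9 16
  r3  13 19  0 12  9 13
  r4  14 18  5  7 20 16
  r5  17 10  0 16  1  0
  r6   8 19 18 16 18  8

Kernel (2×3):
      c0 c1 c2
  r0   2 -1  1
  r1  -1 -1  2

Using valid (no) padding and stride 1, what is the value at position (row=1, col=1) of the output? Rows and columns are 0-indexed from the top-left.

-2

The receptive field on the input at this output position is [5 20 18 / 11 13 7]. Elementwise product with the kernel and sum: 5·2 + 20·-1 + 18·1 + 11·-1 + 13·-1 + 7·2.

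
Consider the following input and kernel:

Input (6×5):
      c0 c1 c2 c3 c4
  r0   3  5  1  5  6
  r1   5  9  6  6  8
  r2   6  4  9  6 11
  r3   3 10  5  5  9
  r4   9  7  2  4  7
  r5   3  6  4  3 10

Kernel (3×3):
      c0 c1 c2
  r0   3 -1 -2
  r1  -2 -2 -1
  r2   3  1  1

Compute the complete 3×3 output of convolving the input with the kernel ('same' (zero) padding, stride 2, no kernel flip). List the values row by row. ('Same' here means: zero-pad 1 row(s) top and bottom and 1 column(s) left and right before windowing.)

3 22 4
-26 17 0
-39 18 3

Output[0,0]: The receptive field on the zero-padded input at this output position is [0 0 0 / 0 3 5 / 0 5 9]. Elementwise product with the kernel and sum: 0·3 + 0·-1 + 0·-2 + 0·-2 + 3·-2 + 5·-1 + 0·3 + 5·1 + 9·1.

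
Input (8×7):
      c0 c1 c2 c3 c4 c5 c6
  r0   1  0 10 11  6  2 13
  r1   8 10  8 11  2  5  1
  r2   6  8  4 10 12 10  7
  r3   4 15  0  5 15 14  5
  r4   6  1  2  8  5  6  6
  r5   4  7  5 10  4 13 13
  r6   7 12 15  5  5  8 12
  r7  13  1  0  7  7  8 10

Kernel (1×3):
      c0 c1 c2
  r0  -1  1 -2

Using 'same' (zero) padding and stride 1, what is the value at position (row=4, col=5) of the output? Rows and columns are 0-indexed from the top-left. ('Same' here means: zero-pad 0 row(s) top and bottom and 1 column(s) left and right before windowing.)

-11

The receptive field on the zero-padded input at this output position is [5 6 6]. Elementwise product with the kernel and sum: 5·-1 + 6·1 + 6·-2.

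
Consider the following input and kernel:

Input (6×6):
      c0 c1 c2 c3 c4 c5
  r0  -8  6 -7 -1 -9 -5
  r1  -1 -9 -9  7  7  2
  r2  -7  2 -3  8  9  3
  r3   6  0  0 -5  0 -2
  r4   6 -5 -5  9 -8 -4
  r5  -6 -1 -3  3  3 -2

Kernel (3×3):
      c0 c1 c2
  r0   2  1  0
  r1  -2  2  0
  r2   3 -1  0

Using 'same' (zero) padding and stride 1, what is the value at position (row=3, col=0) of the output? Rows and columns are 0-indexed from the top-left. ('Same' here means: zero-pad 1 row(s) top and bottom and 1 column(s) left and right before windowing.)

The receptive field on the zero-padded input at this output position is [0 -7 2 / 0 6 0 / 0 6 -5]. Elementwise product with the kernel and sum: 0·2 + -7·1 + 0·-2 + 6·2 + 0·3 + 6·-1.

-1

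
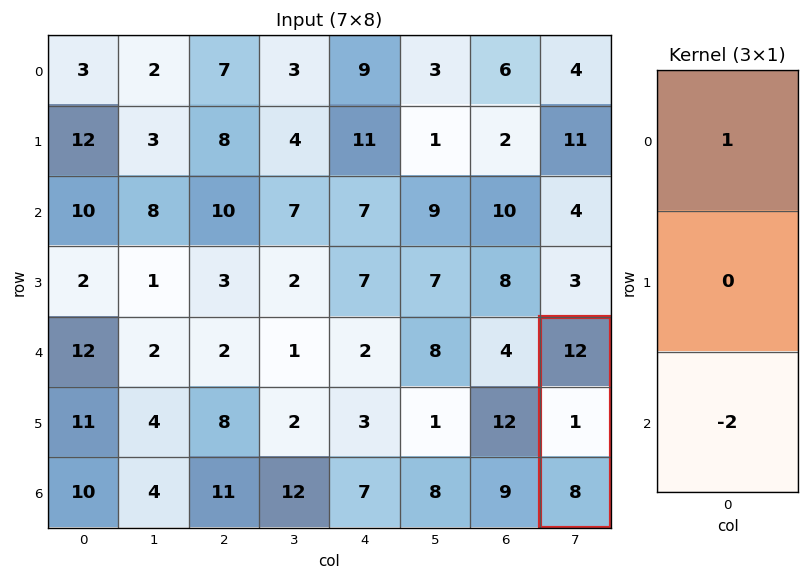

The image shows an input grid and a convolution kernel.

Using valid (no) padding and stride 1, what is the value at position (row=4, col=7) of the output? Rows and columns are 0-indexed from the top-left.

-4

The receptive field on the input at this output position is [12 / 1 / 8]. Elementwise product with the kernel and sum: 12·1 + 8·-2.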